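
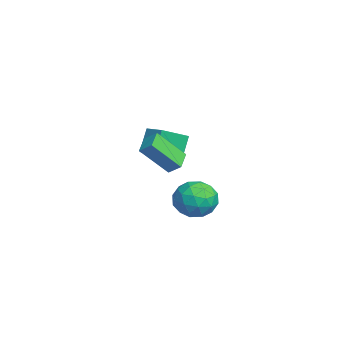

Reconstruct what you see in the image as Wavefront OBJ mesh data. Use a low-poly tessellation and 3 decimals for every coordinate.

v -2.217 -1.522 0.379
v -2.843 -1.104 1.746
v -2.968 -0.086 -0.404
v -3.594 0.332 0.962
v -1.206 -0.852 0.638
v -1.832 -0.434 2.004
v -1.957 0.584 -0.146
v -2.583 1.002 1.221
v -0.891 1.425 -1.571
v 0.098 2.148 -1.685
v 0.122 -0.088 -2.375
v 1.111 0.635 -2.489
v 0.729 0.286 -1.373
v 0.104 1.221 -0.876
v 0.116 0.839 -3.184
v -0.509 1.774 -2.687
v 0.721 1.785 -2.682
v 1.1 1.444 -1.563
v -0.88 0.616 -2.497
v -0.501 0.275 -1.378
v -0.485 1.919 -1.557
v 0.705 0.141 -2.503
v 0.481 -0.064 -1.847
v 1.062 0.36 -1.914
v -0.482 1.375 -1.082
v 0.099 1.799 -1.149
v 0.47 0.705 -0.965
v 0.121 0.261 -2.911
v 0.702 0.685 -2.978
v -0.842 1.7 -2.146
v -0.261 2.124 -2.213
v -0.25 1.355 -3.095
v 0.462 2.131 -2.21
v 1.057 1.242 -2.683
v 0.473 1.362 -3.092
v 0.105 1.911 -2.8
v 0.685 1.93 -1.552
v 1.28 1.041 -2.025
v 1.056 0.836 -1.369
v 0.688 1.386 -1.077
v 1.051 1.717 -2.139
v -1.06 1.019 -2.035
v -0.465 0.13 -2.508
v -0.468 0.674 -2.983
v -0.836 1.224 -2.691
v -0.837 0.818 -1.377
v -0.242 -0.071 -1.85
v 0.115 0.149 -1.26
v -0.253 0.698 -0.968
v -0.831 0.343 -1.921
v 3.203 -1.745 3.54
v 3.56 -1.191 4.029
v 3.125 -0.367 2.038
v 3.482 0.187 2.527
v 4.238 -2.087 3.173
v 4.595 -1.533 3.662
v 4.16 -0.709 1.671
v 4.517 -0.155 2.16
f 2 4 1
f 5 2 1
f 1 4 3
f 3 5 1
f 2 8 4
f 6 2 5
f 6 8 2
f 4 8 3
f 7 5 3
f 3 8 7
f 7 6 5
f 8 6 7
f 9 46 25
f 46 20 49
f 25 49 14
f 46 49 25
f 9 25 21
f 25 14 26
f 21 26 10
f 25 26 21
f 9 21 30
f 21 10 31
f 30 31 16
f 21 31 30
f 9 30 42
f 30 16 45
f 42 45 19
f 30 45 42
f 9 42 46
f 42 19 50
f 46 50 20
f 42 50 46
f 10 26 37
f 26 14 40
f 37 40 18
f 26 40 37
f 14 49 27
f 49 20 48
f 27 48 13
f 49 48 27
f 20 50 47
f 50 19 43
f 47 43 11
f 50 43 47
f 19 45 44
f 45 16 32
f 44 32 15
f 45 32 44
f 16 31 36
f 31 10 33
f 36 33 17
f 31 33 36
f 12 38 24
f 38 18 39
f 24 39 13
f 38 39 24
f 12 24 22
f 24 13 23
f 22 23 11
f 24 23 22
f 12 22 29
f 22 11 28
f 29 28 15
f 22 28 29
f 12 29 34
f 29 15 35
f 34 35 17
f 29 35 34
f 12 34 38
f 34 17 41
f 38 41 18
f 34 41 38
f 13 39 27
f 39 18 40
f 27 40 14
f 39 40 27
f 11 23 47
f 23 13 48
f 47 48 20
f 23 48 47
f 15 28 44
f 28 11 43
f 44 43 19
f 28 43 44
f 17 35 36
f 35 15 32
f 36 32 16
f 35 32 36
f 18 41 37
f 41 17 33
f 37 33 10
f 41 33 37
f 52 54 51
f 55 52 51
f 51 54 53
f 53 55 51
f 52 58 54
f 56 52 55
f 56 58 52
f 54 58 53
f 57 55 53
f 53 58 57
f 57 56 55
f 58 56 57



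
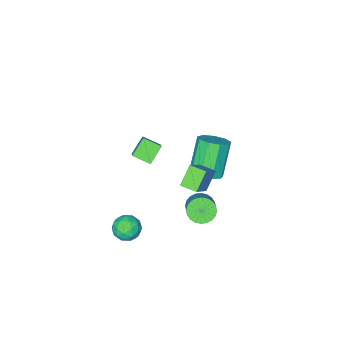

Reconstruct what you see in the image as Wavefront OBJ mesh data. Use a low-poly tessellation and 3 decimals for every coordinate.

v 2.38 1.463 -3.72
v 3.091 1.295 -4.069
v 2.029 0.205 -3.831
v 2.74 0.037 -4.18
v 2.71 0.237 -3.396
v 2.928 1.014 -3.327
v 2.192 0.486 -4.573
v 2.41 1.263 -4.504
v 2.975 0.691 -4.596
v 3.295 0.537 -3.868
v 1.825 0.963 -4.032
v 2.145 0.809 -3.304
v 2.767 1.489 -3.885
v 2.353 0.011 -4.015
v 2.336 0.128 -3.554
v 2.754 0.03 -3.759
v 2.67 1.324 -3.449
v 3.088 1.225 -3.654
v 2.865 0.604 -3.258
v 2.032 0.275 -4.246
v 2.45 0.176 -4.451
v 2.366 1.47 -4.141
v 2.784 1.372 -4.346
v 2.255 0.896 -4.642
v 3.116 1.035 -4.399
v 2.91 0.296 -4.465
v 2.588 0.56 -4.696
v 2.716 1.017 -4.655
v 3.305 0.945 -3.972
v 3.098 0.206 -4.037
v 3.081 0.323 -3.576
v 3.208 0.78 -3.536
v 3.236 0.59 -4.281
v 2.022 1.294 -3.863
v 1.815 0.555 -3.928
v 1.912 0.72 -4.364
v 2.039 1.177 -4.324
v 2.21 1.204 -3.435
v 2.004 0.465 -3.501
v 2.404 0.483 -3.245
v 2.532 0.94 -3.204
v 1.884 0.91 -3.619
v -1.571 1.436 -4.208
v -0.967 0.961 -4.163
v -0.124 2.149 -2.928
v -0.729 2.624 -2.972
v -0.885 1.139 -4.391
v -0.042 2.327 -3.155
v -0.907 1.363 -4.59
v -0.064 2.551 -3.355
v -1.03 1.597 -4.732
v -0.188 2.785 -3.496
v -1.236 1.807 -4.793
v -0.394 2.995 -3.558
v -1.493 1.961 -4.766
v -0.651 3.149 -3.53
v -1.762 2.034 -4.653
v -0.919 3.223 -3.418
v -2.002 2.017 -4.473
v -1.159 3.205 -3.238
v -2.176 1.911 -4.252
v -1.333 3.099 -3.017
v -2.258 1.733 -4.025
v -1.415 2.921 -2.789
v -2.236 1.509 -3.825
v -1.393 2.697 -2.59
v -2.112 1.275 -3.684
v -1.27 2.463 -2.448
v -1.906 1.065 -3.622
v -1.064 2.253 -2.387
v -1.649 0.911 -3.65
v -0.807 2.099 -2.414
v -1.381 0.837 -3.762
v -0.538 2.026 -2.527
v -1.141 0.855 -3.942
v -0.298 2.043 -2.707
v -0.201 3.099 1.723
v 0.869 3.708 2.909
v -0.574 3.893 1.652
v 0.496 4.502 2.838
v 0.604 3.398 0.842
v 1.674 4.007 2.028
v 0.231 4.192 0.771
v 1.301 4.801 1.957
v -2.878 0.229 -3.287
v -2.332 -0.484 -3.233
v -3.315 -1.102 -1.4
v -3.862 -0.389 -1.453
v -2.082 -0.005 -2.938
v -3.066 -0.623 -1.105
v -2.205 0.583 -2.806
v -3.189 -0.034 -0.973
v -2.643 1.006 -2.898
v -3.626 0.388 -1.065
v -3.191 1.065 -3.173
v -4.174 0.448 -1.34
v -3.592 0.733 -3.5
v -4.576 0.115 -1.667
v -3.66 0.165 -3.728
v -4.644 -0.453 -1.895
v -3.362 -0.373 -3.749
v -4.345 -0.991 -1.916
v -2.837 -0.63 -3.554
v -3.821 -1.247 -1.721
v -0.76 -3.41 -3.268
v -1.655 -3.652 -2.49
v -1.332 -2.602 -3.675
v -2.227 -2.845 -2.897
v -0.253 -2.635 -2.443
v -1.148 -2.878 -1.665
v -0.825 -1.828 -2.85
v -1.72 -2.07 -2.072
f 1 38 17
f 38 12 41
f 17 41 6
f 38 41 17
f 1 17 13
f 17 6 18
f 13 18 2
f 17 18 13
f 1 13 22
f 13 2 23
f 22 23 8
f 13 23 22
f 1 22 34
f 22 8 37
f 34 37 11
f 22 37 34
f 1 34 38
f 34 11 42
f 38 42 12
f 34 42 38
f 2 18 29
f 18 6 32
f 29 32 10
f 18 32 29
f 6 41 19
f 41 12 40
f 19 40 5
f 41 40 19
f 12 42 39
f 42 11 35
f 39 35 3
f 42 35 39
f 11 37 36
f 37 8 24
f 36 24 7
f 37 24 36
f 8 23 28
f 23 2 25
f 28 25 9
f 23 25 28
f 4 30 16
f 30 10 31
f 16 31 5
f 30 31 16
f 4 16 14
f 16 5 15
f 14 15 3
f 16 15 14
f 4 14 21
f 14 3 20
f 21 20 7
f 14 20 21
f 4 21 26
f 21 7 27
f 26 27 9
f 21 27 26
f 4 26 30
f 26 9 33
f 30 33 10
f 26 33 30
f 5 31 19
f 31 10 32
f 19 32 6
f 31 32 19
f 3 15 39
f 15 5 40
f 39 40 12
f 15 40 39
f 7 20 36
f 20 3 35
f 36 35 11
f 20 35 36
f 9 27 28
f 27 7 24
f 28 24 8
f 27 24 28
f 10 33 29
f 33 9 25
f 29 25 2
f 33 25 29
f 44 43 47
f 44 47 45
f 45 47 48
f 45 48 46
f 47 43 49
f 47 49 48
f 48 49 50
f 48 50 46
f 49 43 51
f 49 51 50
f 50 51 52
f 50 52 46
f 51 43 53
f 51 53 52
f 52 53 54
f 52 54 46
f 53 43 55
f 53 55 54
f 54 55 56
f 54 56 46
f 55 43 57
f 55 57 56
f 56 57 58
f 56 58 46
f 57 43 59
f 57 59 58
f 58 59 60
f 58 60 46
f 59 43 61
f 59 61 60
f 60 61 62
f 60 62 46
f 61 43 63
f 61 63 62
f 62 63 64
f 62 64 46
f 63 43 65
f 63 65 64
f 64 65 66
f 64 66 46
f 65 43 67
f 65 67 66
f 66 67 68
f 66 68 46
f 67 43 69
f 67 69 68
f 68 69 70
f 68 70 46
f 69 43 71
f 69 71 70
f 70 71 72
f 70 72 46
f 71 43 73
f 71 73 72
f 72 73 74
f 72 74 46
f 73 43 75
f 73 75 74
f 74 75 76
f 74 76 46
f 75 43 44
f 75 44 76
f 76 44 45
f 76 45 46
f 78 80 77
f 81 78 77
f 77 80 79
f 79 81 77
f 78 84 80
f 82 78 81
f 82 84 78
f 80 84 79
f 83 81 79
f 79 84 83
f 83 82 81
f 84 82 83
f 86 85 89
f 86 89 87
f 87 89 90
f 87 90 88
f 89 85 91
f 89 91 90
f 90 91 92
f 90 92 88
f 91 85 93
f 91 93 92
f 92 93 94
f 92 94 88
f 93 85 95
f 93 95 94
f 94 95 96
f 94 96 88
f 95 85 97
f 95 97 96
f 96 97 98
f 96 98 88
f 97 85 99
f 97 99 98
f 98 99 100
f 98 100 88
f 99 85 101
f 99 101 100
f 100 101 102
f 100 102 88
f 101 85 103
f 101 103 102
f 102 103 104
f 102 104 88
f 103 85 86
f 103 86 104
f 104 86 87
f 104 87 88
f 106 108 105
f 109 106 105
f 105 108 107
f 107 109 105
f 106 112 108
f 110 106 109
f 110 112 106
f 108 112 107
f 111 109 107
f 107 112 111
f 111 110 109
f 112 110 111



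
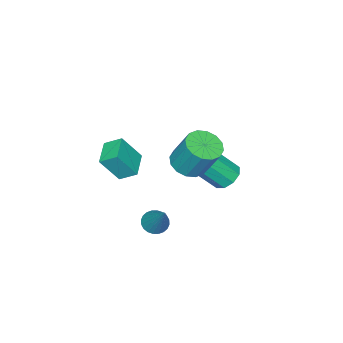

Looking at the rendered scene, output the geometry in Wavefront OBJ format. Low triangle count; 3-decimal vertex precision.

v 0.576 0.409 -1.07
v 1.068 -0.243 -0.717
v 1.076 0.618 0.863
v 0.584 1.271 0.51
v 1.373 0.059 -0.884
v 1.381 0.921 0.697
v 1.464 0.455 -1.1
v 1.472 1.317 0.48
v 1.318 0.839 -1.308
v 1.326 1.701 0.272
v 0.973 1.108 -1.453
v 0.981 1.969 0.127
v 0.521 1.189 -1.495
v 0.529 2.051 0.085
v 0.084 1.062 -1.423
v 0.092 1.923 0.157
v -0.221 0.759 -1.257
v -0.213 1.621 0.324
v -0.312 0.363 -1.04
v -0.304 1.225 0.54
v -0.166 -0.021 -0.832
v -0.158 0.841 0.748
v 0.179 -0.289 -0.687
v 0.187 0.572 0.893
v 0.631 -0.371 -0.645
v 0.639 0.491 0.935
v 3.737 -1.633 1.158
v 3.431 -0.907 1.634
v 3.118 -1.081 -0.08
v 2.813 -0.355 0.396
v 4.787 -1.025 0.904
v 4.482 -0.299 1.38
v 4.169 -0.473 -0.334
v 3.863 0.253 0.142
v 3.184 0.645 -3.254
v 3.742 0.682 -3.521
v 3.916 1.755 -1.566
v 3.635 0.882 -3.606
v 3.46 1.046 -3.638
v 3.243 1.148 -3.611
v 3.016 1.174 -3.53
v 2.815 1.12 -3.407
v 2.671 0.993 -3.261
v 2.604 0.813 -3.113
v 2.625 0.607 -2.988
v 2.732 0.407 -2.902
v 2.907 0.244 -2.871
v 3.125 0.141 -2.898
v 3.351 0.115 -2.979
v 3.552 0.17 -3.102
v 3.697 0.297 -3.248
v 3.764 0.477 -3.396
v -1.729 0.793 -3.303
v -1.113 0.688 -3.752
v -0.154 -0.279 -2.206
v -0.771 -0.173 -1.757
v -1.07 1.144 -3.492
v -0.112 0.177 -1.946
v -1.337 1.436 -3.144
v -0.378 0.47 -1.598
v -1.786 1.428 -2.871
v -0.828 0.461 -1.325
v -2.21 1.123 -2.799
v -1.251 0.156 -1.253
v -2.408 0.663 -2.964
v -1.449 -0.304 -1.418
v -2.289 0.265 -3.287
v -1.33 -0.702 -1.741
v -1.908 0.114 -3.617
v -0.949 -0.853 -2.072
v -1.443 0.281 -3.801
v -0.485 -0.686 -2.255
f 2 1 5
f 2 5 3
f 3 5 6
f 3 6 4
f 5 1 7
f 5 7 6
f 6 7 8
f 6 8 4
f 7 1 9
f 7 9 8
f 8 9 10
f 8 10 4
f 9 1 11
f 9 11 10
f 10 11 12
f 10 12 4
f 11 1 13
f 11 13 12
f 12 13 14
f 12 14 4
f 13 1 15
f 13 15 14
f 14 15 16
f 14 16 4
f 15 1 17
f 15 17 16
f 16 17 18
f 16 18 4
f 17 1 19
f 17 19 18
f 18 19 20
f 18 20 4
f 19 1 21
f 19 21 20
f 20 21 22
f 20 22 4
f 21 1 23
f 21 23 22
f 22 23 24
f 22 24 4
f 23 1 25
f 23 25 24
f 24 25 26
f 24 26 4
f 25 1 2
f 25 2 26
f 26 2 3
f 26 3 4
f 28 30 27
f 31 28 27
f 27 30 29
f 29 31 27
f 28 34 30
f 32 28 31
f 32 34 28
f 30 34 29
f 33 31 29
f 29 34 33
f 33 32 31
f 34 32 33
f 36 35 38
f 36 38 37
f 38 35 39
f 38 39 37
f 39 35 40
f 39 40 37
f 40 35 41
f 40 41 37
f 41 35 42
f 41 42 37
f 42 35 43
f 42 43 37
f 43 35 44
f 43 44 37
f 44 35 45
f 44 45 37
f 45 35 46
f 45 46 37
f 46 35 47
f 46 47 37
f 47 35 48
f 47 48 37
f 48 35 49
f 48 49 37
f 49 35 50
f 49 50 37
f 50 35 51
f 50 51 37
f 51 35 52
f 51 52 37
f 52 35 36
f 52 36 37
f 54 53 57
f 54 57 55
f 55 57 58
f 55 58 56
f 57 53 59
f 57 59 58
f 58 59 60
f 58 60 56
f 59 53 61
f 59 61 60
f 60 61 62
f 60 62 56
f 61 53 63
f 61 63 62
f 62 63 64
f 62 64 56
f 63 53 65
f 63 65 64
f 64 65 66
f 64 66 56
f 65 53 67
f 65 67 66
f 66 67 68
f 66 68 56
f 67 53 69
f 67 69 68
f 68 69 70
f 68 70 56
f 69 53 71
f 69 71 70
f 70 71 72
f 70 72 56
f 71 53 54
f 71 54 72
f 72 54 55
f 72 55 56



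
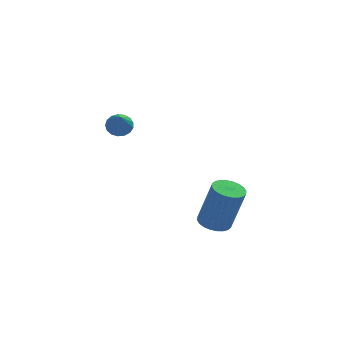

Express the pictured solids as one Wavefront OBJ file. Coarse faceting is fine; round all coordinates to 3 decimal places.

v -3.333 4.093 2.604
v -2.958 3.873 2.339
v -3.307 2.727 3.776
v -2.84 4.013 2.5
v -2.836 4.172 2.685
v -2.945 4.313 2.852
v -3.144 4.403 2.962
v -3.385 4.423 2.99
v -3.615 4.367 2.93
v -3.78 4.248 2.795
v -3.843 4.094 2.616
v -3.789 3.939 2.435
v -3.631 3.82 2.293
v -3.404 3.764 2.222
v -3.161 3.783 2.238
v 0.05 3.232 -2.062
v 0.604 3.543 -2.198
v 1.125 3.419 -0.353
v 0.57 3.108 -0.218
v 0.451 3.737 -2.141
v 0.971 3.613 -0.297
v 0.237 3.854 -2.073
v 0.757 3.73 -0.229
v -0.006 3.877 -2.003
v 0.515 3.753 -0.159
v -0.24 3.801 -1.942
v 0.28 3.677 -0.098
v -0.43 3.639 -1.899
v 0.09 3.515 -0.055
v -0.547 3.415 -1.881
v -0.027 3.291 -0.037
v -0.573 3.163 -1.891
v -0.053 3.039 -0.047
v -0.505 2.921 -1.927
v 0.016 2.797 -0.082
v -0.351 2.727 -1.983
v 0.169 2.603 -0.139
v -0.137 2.61 -2.051
v 0.383 2.486 -0.207
v 0.105 2.587 -2.121
v 0.626 2.463 -0.277
v 0.34 2.663 -2.182
v 0.86 2.539 -0.338
v 0.53 2.825 -2.225
v 1.05 2.701 -0.381
v 0.647 3.049 -2.243
v 1.167 2.925 -0.399
v 0.673 3.301 -2.233
v 1.193 3.177 -0.389
f 2 1 4
f 2 4 3
f 4 1 5
f 4 5 3
f 5 1 6
f 5 6 3
f 6 1 7
f 6 7 3
f 7 1 8
f 7 8 3
f 8 1 9
f 8 9 3
f 9 1 10
f 9 10 3
f 10 1 11
f 10 11 3
f 11 1 12
f 11 12 3
f 12 1 13
f 12 13 3
f 13 1 14
f 13 14 3
f 14 1 15
f 14 15 3
f 15 1 2
f 15 2 3
f 17 16 20
f 17 20 18
f 18 20 21
f 18 21 19
f 20 16 22
f 20 22 21
f 21 22 23
f 21 23 19
f 22 16 24
f 22 24 23
f 23 24 25
f 23 25 19
f 24 16 26
f 24 26 25
f 25 26 27
f 25 27 19
f 26 16 28
f 26 28 27
f 27 28 29
f 27 29 19
f 28 16 30
f 28 30 29
f 29 30 31
f 29 31 19
f 30 16 32
f 30 32 31
f 31 32 33
f 31 33 19
f 32 16 34
f 32 34 33
f 33 34 35
f 33 35 19
f 34 16 36
f 34 36 35
f 35 36 37
f 35 37 19
f 36 16 38
f 36 38 37
f 37 38 39
f 37 39 19
f 38 16 40
f 38 40 39
f 39 40 41
f 39 41 19
f 40 16 42
f 40 42 41
f 41 42 43
f 41 43 19
f 42 16 44
f 42 44 43
f 43 44 45
f 43 45 19
f 44 16 46
f 44 46 45
f 45 46 47
f 45 47 19
f 46 16 48
f 46 48 47
f 47 48 49
f 47 49 19
f 48 16 17
f 48 17 49
f 49 17 18
f 49 18 19



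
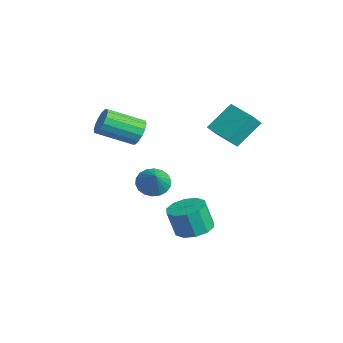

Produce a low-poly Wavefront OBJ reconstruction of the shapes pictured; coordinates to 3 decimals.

v -0.099 -0.265 -1.921
v 0.446 0.191 -2.349
v 0.879 -0.495 -0.919
v 0.283 0.441 -2.132
v 0.043 0.551 -1.873
v -0.224 0.5 -1.624
v -0.467 0.297 -1.433
v -0.637 -0.017 -1.34
v -0.701 -0.381 -1.361
v -0.645 -0.721 -1.493
v -0.481 -0.971 -1.71
v -0.242 -1.081 -1.969
v 0.025 -1.03 -2.219
v 0.268 -0.827 -2.409
v 0.438 -0.513 -2.503
v 0.502 -0.149 -2.482
v 2.07 0.952 -4.016
v 2.597 1.697 -3.754
v 2.418 1.333 -2.361
v 1.89 0.588 -2.624
v 2.037 1.871 -3.78
v 1.858 1.508 -2.388
v 1.489 1.695 -3.897
v 1.31 1.331 -2.505
v 1.163 1.234 -4.059
v 0.984 0.87 -2.667
v 1.184 0.666 -4.205
v 1.004 0.302 -2.813
v 1.542 0.207 -4.279
v 1.363 -0.157 -2.886
v 2.102 0.032 -4.252
v 1.923 -0.331 -2.86
v 2.65 0.209 -4.135
v 2.471 -0.155 -2.743
v 2.976 0.67 -3.973
v 2.797 0.306 -2.581
v 2.956 1.238 -3.827
v 2.776 0.874 -2.435
v -0.007 -0.946 1.515
v 0.549 -0.862 1.996
v 0.084 -2.53 2.826
v -0.473 -2.614 2.345
v 0.247 -0.695 2.163
v -0.218 -2.363 2.993
v -0.122 -0.595 2.156
v -0.587 -2.263 2.986
v -0.461 -0.589 1.978
v -0.926 -2.257 2.808
v -0.679 -0.679 1.675
v -1.144 -2.347 2.506
v -0.716 -0.841 1.33
v -1.181 -2.508 2.16
v -0.564 -1.03 1.034
v -1.029 -2.698 1.864
v -0.262 -1.197 0.867
v -0.727 -2.865 1.697
v 0.107 -1.297 0.874
v -0.358 -2.965 1.704
v 0.446 -1.303 1.052
v -0.019 -2.971 1.882
v 0.664 -1.213 1.354
v 0.199 -2.881 2.185
v 0.701 -1.052 1.7
v 0.236 -2.719 2.53
v 1.355 2.231 1.549
v 1.556 1.712 2.164
v 1.099 3.481 2.688
v 1.301 2.961 3.303
v 2.859 2.659 1.417
v 3.061 2.139 2.032
v 2.604 3.908 2.556
v 2.805 3.389 3.171
f 2 1 4
f 2 4 3
f 4 1 5
f 4 5 3
f 5 1 6
f 5 6 3
f 6 1 7
f 6 7 3
f 7 1 8
f 7 8 3
f 8 1 9
f 8 9 3
f 9 1 10
f 9 10 3
f 10 1 11
f 10 11 3
f 11 1 12
f 11 12 3
f 12 1 13
f 12 13 3
f 13 1 14
f 13 14 3
f 14 1 15
f 14 15 3
f 15 1 16
f 15 16 3
f 16 1 2
f 16 2 3
f 18 17 21
f 18 21 19
f 19 21 22
f 19 22 20
f 21 17 23
f 21 23 22
f 22 23 24
f 22 24 20
f 23 17 25
f 23 25 24
f 24 25 26
f 24 26 20
f 25 17 27
f 25 27 26
f 26 27 28
f 26 28 20
f 27 17 29
f 27 29 28
f 28 29 30
f 28 30 20
f 29 17 31
f 29 31 30
f 30 31 32
f 30 32 20
f 31 17 33
f 31 33 32
f 32 33 34
f 32 34 20
f 33 17 35
f 33 35 34
f 34 35 36
f 34 36 20
f 35 17 37
f 35 37 36
f 36 37 38
f 36 38 20
f 37 17 18
f 37 18 38
f 38 18 19
f 38 19 20
f 40 39 43
f 40 43 41
f 41 43 44
f 41 44 42
f 43 39 45
f 43 45 44
f 44 45 46
f 44 46 42
f 45 39 47
f 45 47 46
f 46 47 48
f 46 48 42
f 47 39 49
f 47 49 48
f 48 49 50
f 48 50 42
f 49 39 51
f 49 51 50
f 50 51 52
f 50 52 42
f 51 39 53
f 51 53 52
f 52 53 54
f 52 54 42
f 53 39 55
f 53 55 54
f 54 55 56
f 54 56 42
f 55 39 57
f 55 57 56
f 56 57 58
f 56 58 42
f 57 39 59
f 57 59 58
f 58 59 60
f 58 60 42
f 59 39 61
f 59 61 60
f 60 61 62
f 60 62 42
f 61 39 63
f 61 63 62
f 62 63 64
f 62 64 42
f 63 39 40
f 63 40 64
f 64 40 41
f 64 41 42
f 66 68 65
f 69 66 65
f 65 68 67
f 67 69 65
f 66 72 68
f 70 66 69
f 70 72 66
f 68 72 67
f 71 69 67
f 67 72 71
f 71 70 69
f 72 70 71



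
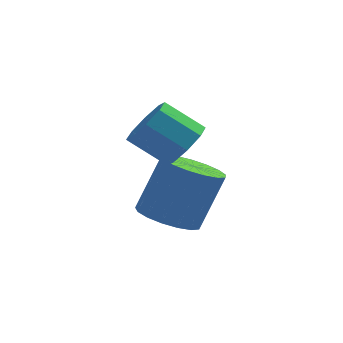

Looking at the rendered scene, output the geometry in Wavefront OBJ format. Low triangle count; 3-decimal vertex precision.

v 2.422 2.775 0.605
v 2.991 3.039 1.291
v 1.747 3.25 2.242
v 1.178 2.985 1.555
v 2.777 3.586 0.889
v 1.533 3.797 1.84
v 2.355 3.657 0.32
v 1.11 3.868 1.271
v 1.972 3.212 -0.082
v 0.728 3.423 0.869
v 1.853 2.51 -0.082
v 0.609 2.721 0.869
v 2.067 1.963 0.32
v 0.823 2.174 1.271
v 2.49 1.892 0.889
v 1.245 2.103 1.84
v 2.872 2.337 1.291
v 1.628 2.548 2.242
v 1.876 2.481 -2.384
v 2.629 3.08 -2.853
v 3.397 3.657 -0.885
v 2.644 3.059 -0.416
v 2.235 3.402 -2.794
v 3.003 3.979 -0.826
v 1.759 3.513 -2.641
v 2.527 4.091 -0.673
v 1.31 3.388 -2.429
v 2.078 3.965 -0.461
v 0.991 3.055 -2.207
v 1.758 3.633 -0.239
v 0.874 2.591 -2.025
v 1.642 3.168 -0.057
v 0.987 2.101 -1.926
v 1.755 2.679 0.042
v 1.304 1.699 -1.931
v 2.072 2.276 0.037
v 1.752 1.476 -2.04
v 2.519 2.053 -0.072
v 2.228 1.483 -2.228
v 2.996 2.06 -0.26
v 2.624 1.719 -2.452
v 3.392 2.296 -0.484
v 2.848 2.129 -2.66
v 3.616 2.707 -0.692
v 2.85 2.621 -2.805
v 3.618 3.198 -0.837
f 2 1 5
f 2 5 3
f 3 5 6
f 3 6 4
f 5 1 7
f 5 7 6
f 6 7 8
f 6 8 4
f 7 1 9
f 7 9 8
f 8 9 10
f 8 10 4
f 9 1 11
f 9 11 10
f 10 11 12
f 10 12 4
f 11 1 13
f 11 13 12
f 12 13 14
f 12 14 4
f 13 1 15
f 13 15 14
f 14 15 16
f 14 16 4
f 15 1 17
f 15 17 16
f 16 17 18
f 16 18 4
f 17 1 2
f 17 2 18
f 18 2 3
f 18 3 4
f 20 19 23
f 20 23 21
f 21 23 24
f 21 24 22
f 23 19 25
f 23 25 24
f 24 25 26
f 24 26 22
f 25 19 27
f 25 27 26
f 26 27 28
f 26 28 22
f 27 19 29
f 27 29 28
f 28 29 30
f 28 30 22
f 29 19 31
f 29 31 30
f 30 31 32
f 30 32 22
f 31 19 33
f 31 33 32
f 32 33 34
f 32 34 22
f 33 19 35
f 33 35 34
f 34 35 36
f 34 36 22
f 35 19 37
f 35 37 36
f 36 37 38
f 36 38 22
f 37 19 39
f 37 39 38
f 38 39 40
f 38 40 22
f 39 19 41
f 39 41 40
f 40 41 42
f 40 42 22
f 41 19 43
f 41 43 42
f 42 43 44
f 42 44 22
f 43 19 45
f 43 45 44
f 44 45 46
f 44 46 22
f 45 19 20
f 45 20 46
f 46 20 21
f 46 21 22



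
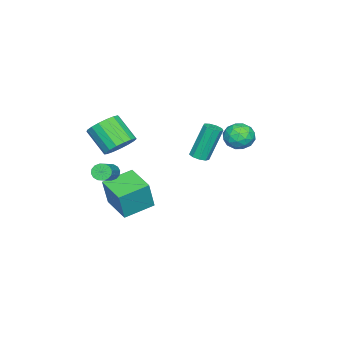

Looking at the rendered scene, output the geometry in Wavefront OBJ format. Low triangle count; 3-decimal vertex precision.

v -2.337 0.104 -0.907
v -2.085 -0.323 -0.718
v -2.651 0.19 1.195
v -2.903 0.616 1.007
v -1.859 -0.039 -0.727
v -2.425 0.473 1.186
v -1.857 0.311 -0.82
v -2.423 0.824 1.093
v -2.08 0.565 -0.954
v -2.645 1.077 0.959
v -2.423 0.602 -1.065
v -2.988 1.115 0.848
v -2.726 0.407 -1.103
v -3.291 0.919 0.811
v -2.847 0.069 -1.048
v -3.412 0.582 0.865
v -2.73 -0.252 -0.927
v -3.295 0.261 0.986
v -2.429 -0.407 -0.797
v -2.994 0.106 1.116
v 0.683 -2.747 0.698
v 1.477 -3.184 0.541
v 1.072 -4.33 1.686
v 0.277 -3.893 1.842
v 1.575 -2.898 0.862
v 1.17 -4.045 2.006
v 1.469 -2.578 1.145
v 1.063 -3.725 2.289
v 1.182 -2.297 1.326
v 0.777 -3.444 2.47
v 0.782 -2.118 1.363
v 0.376 -3.265 2.507
v 0.358 -2.084 1.247
v -0.047 -3.231 2.391
v 0.009 -2.201 1.006
v -0.397 -3.348 2.15
v -0.186 -2.443 0.694
v -0.591 -3.59 1.838
v -0.182 -2.755 0.383
v -0.587 -3.902 1.527
v 0.021 -3.065 0.144
v -0.385 -4.212 1.288
v 0.375 -3.302 0.032
v -0.031 -4.449 1.176
v 0.799 -3.411 0.073
v 0.394 -4.558 1.217
v 1.197 -3.369 0.256
v 0.791 -4.516 1.401
v -0.133 -3.744 -1.775
v 0.078 -3.555 -2.211
v 1.783 -3.168 -1.221
v 1.573 -3.356 -0.785
v -0.039 -3.343 -2.093
v 1.667 -2.956 -1.103
v -0.181 -3.239 -1.89
v 1.525 -2.852 -0.9
v -0.31 -3.269 -1.655
v 1.396 -2.882 -0.665
v -0.391 -3.427 -1.453
v 1.314 -3.04 -0.463
v -0.404 -3.67 -1.337
v 1.302 -3.283 -0.347
v -0.343 -3.932 -1.339
v 1.362 -3.545 -0.349
v -0.227 -4.144 -1.457
v 1.479 -3.757 -0.467
v -0.085 -4.248 -1.66
v 1.621 -3.861 -0.67
v 0.044 -4.218 -1.895
v 1.75 -3.831 -0.905
v 0.126 -4.06 -2.097
v 1.831 -3.673 -1.107
v 0.138 -3.817 -2.213
v 1.844 -3.43 -1.223
v -0.287 3.239 1.363
v 0.087 2.675 1.862
v -1.447 3.085 2.058
v -1.073 2.521 2.557
v -0.851 3.331 2.598
v -0.134 3.426 2.169
v -1.226 2.334 1.751
v -0.509 2.429 1.322
v -0.493 2.115 2.102
v -0.262 2.731 2.625
v -1.098 3.029 1.295
v -0.867 3.645 1.818
v 0.002 2.97 1.552
v -1.362 2.79 2.368
v -1.231 3.266 2.393
v -1.012 2.934 2.686
v -0.128 3.412 1.732
v 0.092 3.08 2.025
v -0.459 3.466 2.458
v -1.452 2.68 1.895
v -1.232 2.348 2.188
v -0.348 2.826 1.234
v -0.129 2.494 1.527
v -0.901 2.294 1.462
v -0.12 2.31 1.986
v -0.801 2.219 2.394
v -0.891 2.109 1.921
v -0.47 2.165 1.668
v 0.017 2.672 2.294
v -0.665 2.581 2.702
v -0.535 3.058 2.726
v -0.113 3.114 2.474
v -0.324 2.343 2.435
v -0.695 3.179 1.218
v -1.377 3.088 1.626
v -1.247 2.646 1.446
v -0.825 2.702 1.194
v -0.559 3.541 1.526
v -1.24 3.45 1.934
v -0.89 3.595 2.252
v -0.469 3.651 1.999
v -1.036 3.417 1.485
v -0.858 -4.238 -4.431
v -0.357 -4.297 -2.724
v -2.179 -3.206 -4.007
v -1.678 -3.265 -2.3
v 0.158 -2.835 -4.68
v 0.659 -2.894 -2.973
v -1.163 -1.803 -4.256
v -0.662 -1.862 -2.549
f 2 1 5
f 2 5 3
f 3 5 6
f 3 6 4
f 5 1 7
f 5 7 6
f 6 7 8
f 6 8 4
f 7 1 9
f 7 9 8
f 8 9 10
f 8 10 4
f 9 1 11
f 9 11 10
f 10 11 12
f 10 12 4
f 11 1 13
f 11 13 12
f 12 13 14
f 12 14 4
f 13 1 15
f 13 15 14
f 14 15 16
f 14 16 4
f 15 1 17
f 15 17 16
f 16 17 18
f 16 18 4
f 17 1 19
f 17 19 18
f 18 19 20
f 18 20 4
f 19 1 2
f 19 2 20
f 20 2 3
f 20 3 4
f 22 21 25
f 22 25 23
f 23 25 26
f 23 26 24
f 25 21 27
f 25 27 26
f 26 27 28
f 26 28 24
f 27 21 29
f 27 29 28
f 28 29 30
f 28 30 24
f 29 21 31
f 29 31 30
f 30 31 32
f 30 32 24
f 31 21 33
f 31 33 32
f 32 33 34
f 32 34 24
f 33 21 35
f 33 35 34
f 34 35 36
f 34 36 24
f 35 21 37
f 35 37 36
f 36 37 38
f 36 38 24
f 37 21 39
f 37 39 38
f 38 39 40
f 38 40 24
f 39 21 41
f 39 41 40
f 40 41 42
f 40 42 24
f 41 21 43
f 41 43 42
f 42 43 44
f 42 44 24
f 43 21 45
f 43 45 44
f 44 45 46
f 44 46 24
f 45 21 47
f 45 47 46
f 46 47 48
f 46 48 24
f 47 21 22
f 47 22 48
f 48 22 23
f 48 23 24
f 50 49 53
f 50 53 51
f 51 53 54
f 51 54 52
f 53 49 55
f 53 55 54
f 54 55 56
f 54 56 52
f 55 49 57
f 55 57 56
f 56 57 58
f 56 58 52
f 57 49 59
f 57 59 58
f 58 59 60
f 58 60 52
f 59 49 61
f 59 61 60
f 60 61 62
f 60 62 52
f 61 49 63
f 61 63 62
f 62 63 64
f 62 64 52
f 63 49 65
f 63 65 64
f 64 65 66
f 64 66 52
f 65 49 67
f 65 67 66
f 66 67 68
f 66 68 52
f 67 49 69
f 67 69 68
f 68 69 70
f 68 70 52
f 69 49 71
f 69 71 70
f 70 71 72
f 70 72 52
f 71 49 73
f 71 73 72
f 72 73 74
f 72 74 52
f 73 49 50
f 73 50 74
f 74 50 51
f 74 51 52
f 75 112 91
f 112 86 115
f 91 115 80
f 112 115 91
f 75 91 87
f 91 80 92
f 87 92 76
f 91 92 87
f 75 87 96
f 87 76 97
f 96 97 82
f 87 97 96
f 75 96 108
f 96 82 111
f 108 111 85
f 96 111 108
f 75 108 112
f 108 85 116
f 112 116 86
f 108 116 112
f 76 92 103
f 92 80 106
f 103 106 84
f 92 106 103
f 80 115 93
f 115 86 114
f 93 114 79
f 115 114 93
f 86 116 113
f 116 85 109
f 113 109 77
f 116 109 113
f 85 111 110
f 111 82 98
f 110 98 81
f 111 98 110
f 82 97 102
f 97 76 99
f 102 99 83
f 97 99 102
f 78 104 90
f 104 84 105
f 90 105 79
f 104 105 90
f 78 90 88
f 90 79 89
f 88 89 77
f 90 89 88
f 78 88 95
f 88 77 94
f 95 94 81
f 88 94 95
f 78 95 100
f 95 81 101
f 100 101 83
f 95 101 100
f 78 100 104
f 100 83 107
f 104 107 84
f 100 107 104
f 79 105 93
f 105 84 106
f 93 106 80
f 105 106 93
f 77 89 113
f 89 79 114
f 113 114 86
f 89 114 113
f 81 94 110
f 94 77 109
f 110 109 85
f 94 109 110
f 83 101 102
f 101 81 98
f 102 98 82
f 101 98 102
f 84 107 103
f 107 83 99
f 103 99 76
f 107 99 103
f 118 120 117
f 121 118 117
f 117 120 119
f 119 121 117
f 118 124 120
f 122 118 121
f 122 124 118
f 120 124 119
f 123 121 119
f 119 124 123
f 123 122 121
f 124 122 123



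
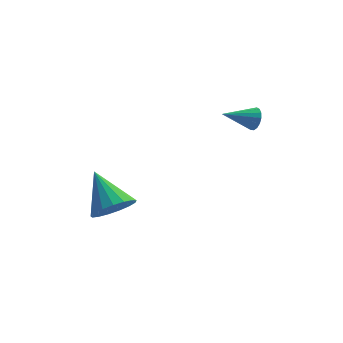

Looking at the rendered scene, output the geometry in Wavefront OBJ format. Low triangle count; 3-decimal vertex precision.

v 2.369 2.006 3.102
v 2.595 1.846 3.519
v 1.251 1.614 3.558
v 2.536 2.072 3.569
v 2.439 2.284 3.512
v 2.326 2.431 3.361
v 2.223 2.481 3.151
v 2.153 2.422 2.93
v 2.133 2.268 2.748
v 2.167 2.053 2.647
v 2.248 1.828 2.651
v 2.356 1.643 2.758
v 2.467 1.542 2.944
v 2.556 1.546 3.166
v 2.602 1.656 3.373
v -2.444 0.558 -0.752
v -1.662 0.782 -0.444
v -3.216 1.682 0.392
v -1.728 1.052 -0.754
v -1.958 1.209 -1.063
v -2.299 1.217 -1.302
v -2.674 1.074 -1.414
v -2.996 0.813 -1.375
v -3.191 0.493 -1.193
v -3.215 0.188 -0.91
v -3.063 -0.032 -0.591
v -2.768 -0.116 -0.309
v -2.4 -0.047 -0.128
v -2.041 0.162 -0.091
v -1.775 0.461 -0.205
f 2 1 4
f 2 4 3
f 4 1 5
f 4 5 3
f 5 1 6
f 5 6 3
f 6 1 7
f 6 7 3
f 7 1 8
f 7 8 3
f 8 1 9
f 8 9 3
f 9 1 10
f 9 10 3
f 10 1 11
f 10 11 3
f 11 1 12
f 11 12 3
f 12 1 13
f 12 13 3
f 13 1 14
f 13 14 3
f 14 1 15
f 14 15 3
f 15 1 2
f 15 2 3
f 17 16 19
f 17 19 18
f 19 16 20
f 19 20 18
f 20 16 21
f 20 21 18
f 21 16 22
f 21 22 18
f 22 16 23
f 22 23 18
f 23 16 24
f 23 24 18
f 24 16 25
f 24 25 18
f 25 16 26
f 25 26 18
f 26 16 27
f 26 27 18
f 27 16 28
f 27 28 18
f 28 16 29
f 28 29 18
f 29 16 30
f 29 30 18
f 30 16 17
f 30 17 18



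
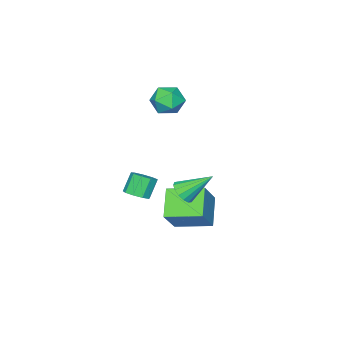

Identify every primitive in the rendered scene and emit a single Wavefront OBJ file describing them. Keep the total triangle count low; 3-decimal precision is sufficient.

v 2.74 0.032 -1.205
v 3.39 0.318 -0.994
v 1.84 1.188 0.005
v 3.276 0.536 -1.288
v 3.018 0.619 -1.559
v 2.686 0.545 -1.735
v 2.369 0.333 -1.769
v 2.151 0.041 -1.652
v 2.091 -0.254 -1.415
v 2.205 -0.472 -1.121
v 2.463 -0.555 -0.85
v 2.795 -0.481 -0.674
v 3.112 -0.269 -0.64
v 3.33 0.023 -0.757
v -0.063 -3.204 3.467
v 0.65 -3.736 2.99
v -1.15 -3.644 2.33
v -0.437 -4.176 1.853
v -0.781 -4.485 2.751
v -0.109 -4.212 3.453
v -0.391 -3.168 1.867
v 0.281 -2.895 2.569
v 0.448 -3.713 2.001
v 0.207 -4.527 2.547
v -0.707 -2.853 2.773
v -0.948 -3.667 3.319
v 1.698 -1.467 -4.935
v 0.545 -2.341 -3.783
v 0.735 0.273 -4.579
v -0.419 -0.602 -3.427
v 2.919 -1.098 -3.433
v 1.765 -1.973 -2.281
v 1.955 0.641 -3.077
v 0.802 -0.233 -1.925
v 3.271 -2.602 -2.294
v 3.62 -3.203 -2.104
v 2.958 -3.258 -1.057
v 2.609 -2.658 -1.246
v 3.859 -2.808 -1.933
v 3.197 -2.863 -0.885
v 3.823 -2.317 -1.93
v 3.161 -2.372 -0.883
v 3.528 -1.959 -2.097
v 2.866 -2.014 -1.05
v 3.113 -1.903 -2.356
v 2.451 -1.958 -1.309
v 2.772 -2.174 -2.586
v 2.11 -2.229 -1.539
v 2.665 -2.645 -2.679
v 2.003 -2.7 -1.632
v 2.841 -3.097 -2.592
v 2.179 -3.152 -1.545
v 3.218 -3.317 -2.365
v 2.556 -3.372 -1.318
f 2 1 4
f 2 4 3
f 4 1 5
f 4 5 3
f 5 1 6
f 5 6 3
f 6 1 7
f 6 7 3
f 7 1 8
f 7 8 3
f 8 1 9
f 8 9 3
f 9 1 10
f 9 10 3
f 10 1 11
f 10 11 3
f 11 1 12
f 11 12 3
f 12 1 13
f 12 13 3
f 13 1 14
f 13 14 3
f 14 1 2
f 14 2 3
f 15 26 20
f 15 20 16
f 15 16 22
f 15 22 25
f 15 25 26
f 16 20 24
f 20 26 19
f 26 25 17
f 25 22 21
f 22 16 23
f 18 24 19
f 18 19 17
f 18 17 21
f 18 21 23
f 18 23 24
f 19 24 20
f 17 19 26
f 21 17 25
f 23 21 22
f 24 23 16
f 28 30 27
f 31 28 27
f 27 30 29
f 29 31 27
f 28 34 30
f 32 28 31
f 32 34 28
f 30 34 29
f 33 31 29
f 29 34 33
f 33 32 31
f 34 32 33
f 36 35 39
f 36 39 37
f 37 39 40
f 37 40 38
f 39 35 41
f 39 41 40
f 40 41 42
f 40 42 38
f 41 35 43
f 41 43 42
f 42 43 44
f 42 44 38
f 43 35 45
f 43 45 44
f 44 45 46
f 44 46 38
f 45 35 47
f 45 47 46
f 46 47 48
f 46 48 38
f 47 35 49
f 47 49 48
f 48 49 50
f 48 50 38
f 49 35 51
f 49 51 50
f 50 51 52
f 50 52 38
f 51 35 53
f 51 53 52
f 52 53 54
f 52 54 38
f 53 35 36
f 53 36 54
f 54 36 37
f 54 37 38



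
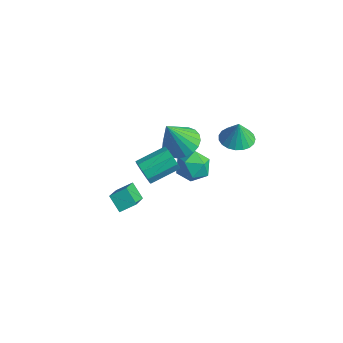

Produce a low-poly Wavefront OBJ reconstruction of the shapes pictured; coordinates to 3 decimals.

v 1.888 -2.706 2.337
v 2.222 -2.628 1.762
v 2.707 -1.276 2.228
v 2.372 -1.354 2.803
v 1.798 -2.461 1.72
v 2.282 -1.109 2.186
v 1.415 -2.409 1.967
v 1.899 -1.057 2.433
v 1.253 -2.496 2.387
v 1.738 -1.144 2.853
v 1.389 -2.681 2.783
v 1.873 -1.329 3.25
v 1.758 -2.878 2.971
v 2.242 -1.526 3.437
v 2.187 -2.995 2.862
v 2.672 -1.643 3.328
v 2.477 -2.976 2.507
v 2.961 -1.624 2.974
v 2.491 -2.831 2.073
v 2.975 -1.479 2.539
v -1.291 -0.82 -4.273
v -2.05 -0.739 -3.642
v -0.88 -0.115 -3.869
v -1.639 -0.034 -3.238
v -0.341 -2.126 -2.962
v -1.1 -2.045 -2.331
v 0.07 -1.421 -2.558
v -0.689 -1.34 -1.927
v -1.215 3.607 -3.41
v -0.576 3.511 -4.101
v -0.604 2.409 -2.679
v 0.035 2.313 -3.37
v 0.074 3.059 -2.79
v -0.304 3.8 -3.242
v -0.876 2.12 -3.538
v -1.254 2.861 -3.99
v -0.366 2.592 -4.18
v 0.221 3.173 -3.718
v -1.401 2.747 -3.062
v -0.814 3.328 -2.6
v -0.285 1.861 -0.436
v 0.668 1.686 -0.386
v -0.515 1.099 1.256
v 0.641 2.054 -0.223
v 0.455 2.389 -0.098
v 0.141 2.633 -0.031
v -0.247 2.743 -0.034
v -0.642 2.701 -0.106
v -0.975 2.513 -0.236
v -1.188 2.213 -0.4
v -1.246 1.852 -0.571
v -1.137 1.493 -0.718
v -0.881 1.197 -0.816
v -0.522 1.016 -0.849
v -0.122 0.981 -0.81
v 0.25 1.099 -0.707
v 0.529 1.348 -0.557
v 2.865 2.257 1.936
v 3.608 1.868 1.898
v 2.935 2.283 3.064
v 3.701 2.204 1.885
v 3.65 2.549 1.88
v 3.463 2.844 1.885
v 3.173 3.038 1.899
v 2.829 3.096 1.92
v 2.492 3.01 1.943
v 2.218 2.793 1.965
v 2.057 2.484 1.982
v 2.035 2.135 1.991
v 2.157 1.808 1.991
v 2.401 1.558 1.981
v 2.725 1.429 1.964
v 3.074 1.444 1.942
v 3.386 1.599 1.918
f 2 1 5
f 2 5 3
f 3 5 6
f 3 6 4
f 5 1 7
f 5 7 6
f 6 7 8
f 6 8 4
f 7 1 9
f 7 9 8
f 8 9 10
f 8 10 4
f 9 1 11
f 9 11 10
f 10 11 12
f 10 12 4
f 11 1 13
f 11 13 12
f 12 13 14
f 12 14 4
f 13 1 15
f 13 15 14
f 14 15 16
f 14 16 4
f 15 1 17
f 15 17 16
f 16 17 18
f 16 18 4
f 17 1 19
f 17 19 18
f 18 19 20
f 18 20 4
f 19 1 2
f 19 2 20
f 20 2 3
f 20 3 4
f 22 24 21
f 25 22 21
f 21 24 23
f 23 25 21
f 22 28 24
f 26 22 25
f 26 28 22
f 24 28 23
f 27 25 23
f 23 28 27
f 27 26 25
f 28 26 27
f 29 40 34
f 29 34 30
f 29 30 36
f 29 36 39
f 29 39 40
f 30 34 38
f 34 40 33
f 40 39 31
f 39 36 35
f 36 30 37
f 32 38 33
f 32 33 31
f 32 31 35
f 32 35 37
f 32 37 38
f 33 38 34
f 31 33 40
f 35 31 39
f 37 35 36
f 38 37 30
f 42 41 44
f 42 44 43
f 44 41 45
f 44 45 43
f 45 41 46
f 45 46 43
f 46 41 47
f 46 47 43
f 47 41 48
f 47 48 43
f 48 41 49
f 48 49 43
f 49 41 50
f 49 50 43
f 50 41 51
f 50 51 43
f 51 41 52
f 51 52 43
f 52 41 53
f 52 53 43
f 53 41 54
f 53 54 43
f 54 41 55
f 54 55 43
f 55 41 56
f 55 56 43
f 56 41 57
f 56 57 43
f 57 41 42
f 57 42 43
f 59 58 61
f 59 61 60
f 61 58 62
f 61 62 60
f 62 58 63
f 62 63 60
f 63 58 64
f 63 64 60
f 64 58 65
f 64 65 60
f 65 58 66
f 65 66 60
f 66 58 67
f 66 67 60
f 67 58 68
f 67 68 60
f 68 58 69
f 68 69 60
f 69 58 70
f 69 70 60
f 70 58 71
f 70 71 60
f 71 58 72
f 71 72 60
f 72 58 73
f 72 73 60
f 73 58 74
f 73 74 60
f 74 58 59
f 74 59 60



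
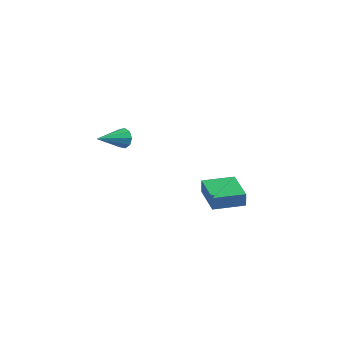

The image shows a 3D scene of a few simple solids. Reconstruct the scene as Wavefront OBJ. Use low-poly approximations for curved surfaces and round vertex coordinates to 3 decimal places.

v -2.813 -2.433 0.917
v -2.473 -2.348 1.476
v -3.207 -4.067 1.403
v -2.903 -2.226 1.537
v -3.291 -2.201 1.307
v -3.455 -2.284 0.895
v -3.318 -2.437 0.493
v -2.945 -2.588 0.289
v -2.51 -2.666 0.379
v -2.216 -2.636 0.721
v -2.202 -2.51 1.154
v 3.81 -3.725 -1.402
v 3.857 -3.785 -0.576
v 2.232 -2.526 -1.223
v 2.279 -2.586 -0.397
v 4.841 -2.374 -1.363
v 4.888 -2.434 -0.537
v 3.263 -1.175 -1.184
v 3.31 -1.235 -0.358
f 2 1 4
f 2 4 3
f 4 1 5
f 4 5 3
f 5 1 6
f 5 6 3
f 6 1 7
f 6 7 3
f 7 1 8
f 7 8 3
f 8 1 9
f 8 9 3
f 9 1 10
f 9 10 3
f 10 1 11
f 10 11 3
f 11 1 2
f 11 2 3
f 13 15 12
f 16 13 12
f 12 15 14
f 14 16 12
f 13 19 15
f 17 13 16
f 17 19 13
f 15 19 14
f 18 16 14
f 14 19 18
f 18 17 16
f 19 17 18



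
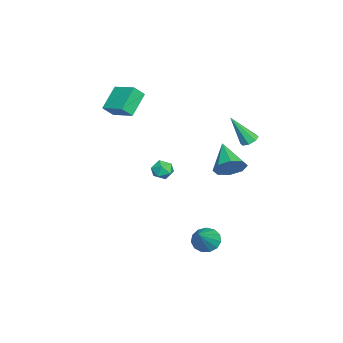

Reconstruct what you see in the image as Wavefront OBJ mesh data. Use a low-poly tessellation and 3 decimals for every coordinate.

v -2.588 -4.492 2.494
v -2.191 -5.028 3.184
v -3.869 -4.014 3.602
v -3.472 -4.551 4.292
v -1.708 -3.229 2.968
v -1.311 -3.766 3.658
v -2.989 -2.752 4.076
v -2.592 -3.288 4.766
v 1.153 3.664 3.13
v 1.711 3.707 3.105
v 1.307 2.636 4.85
v 1.531 4.033 3.317
v 1.129 4.143 3.418
v 0.742 3.973 3.351
v 0.595 3.622 3.155
v 0.775 3.295 2.943
v 1.177 3.185 2.841
v 1.564 3.355 2.908
v 3.805 2.973 2.386
v 4.297 3.045 3.183
v 2.295 2.347 3.374
v 3.942 3.65 3.024
v 3.506 3.858 2.491
v 3.245 3.548 1.896
v 3.312 2.901 1.588
v 3.668 2.297 1.748
v 4.104 2.088 2.281
v 4.364 2.398 2.876
v 3.13 1.629 -3.724
v 3.52 2.299 -4.048
v 4.61 1.411 -2.396
v 3.237 2.462 -3.705
v 2.92 2.361 -3.369
v 2.67 2.027 -3.145
v 2.566 1.567 -3.105
v 2.641 1.127 -3.261
v 2.871 0.846 -3.564
v 3.184 0.814 -3.918
v 3.48 1.041 -4.21
v 3.664 1.454 -4.348
v 3.679 1.924 -4.287
v -1.731 -1.371 -2.001
v -1.278 -1.733 -1.548
v -2.602 -1.447 -1.192
v -2.149 -1.809 -0.739
v -2.034 -1.096 -0.883
v -1.496 -1.049 -1.383
v -2.384 -2.131 -1.357
v -1.846 -2.084 -1.857
v -1.682 -2.202 -1.15
v -1.465 -1.563 -0.856
v -2.415 -1.617 -1.884
v -2.198 -0.978 -1.59
f 2 4 1
f 5 2 1
f 1 4 3
f 3 5 1
f 2 8 4
f 6 2 5
f 6 8 2
f 4 8 3
f 7 5 3
f 3 8 7
f 7 6 5
f 8 6 7
f 10 9 12
f 10 12 11
f 12 9 13
f 12 13 11
f 13 9 14
f 13 14 11
f 14 9 15
f 14 15 11
f 15 9 16
f 15 16 11
f 16 9 17
f 16 17 11
f 17 9 18
f 17 18 11
f 18 9 10
f 18 10 11
f 20 19 22
f 20 22 21
f 22 19 23
f 22 23 21
f 23 19 24
f 23 24 21
f 24 19 25
f 24 25 21
f 25 19 26
f 25 26 21
f 26 19 27
f 26 27 21
f 27 19 28
f 27 28 21
f 28 19 20
f 28 20 21
f 30 29 32
f 30 32 31
f 32 29 33
f 32 33 31
f 33 29 34
f 33 34 31
f 34 29 35
f 34 35 31
f 35 29 36
f 35 36 31
f 36 29 37
f 36 37 31
f 37 29 38
f 37 38 31
f 38 29 39
f 38 39 31
f 39 29 40
f 39 40 31
f 40 29 41
f 40 41 31
f 41 29 30
f 41 30 31
f 42 53 47
f 42 47 43
f 42 43 49
f 42 49 52
f 42 52 53
f 43 47 51
f 47 53 46
f 53 52 44
f 52 49 48
f 49 43 50
f 45 51 46
f 45 46 44
f 45 44 48
f 45 48 50
f 45 50 51
f 46 51 47
f 44 46 53
f 48 44 52
f 50 48 49
f 51 50 43



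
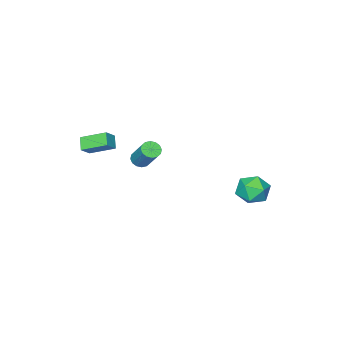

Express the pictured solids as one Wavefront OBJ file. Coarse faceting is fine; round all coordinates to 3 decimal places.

v 3.944 -2.956 1.466
v 3.536 -3.489 2.035
v 3.185 -1.707 2.091
v 2.777 -2.239 2.66
v 4.623 -2.841 2.06
v 4.215 -3.373 2.629
v 3.864 -1.591 2.685
v 3.456 -2.124 3.254
v -4.378 2.425 -2.262
v -3.692 2.735 -3.026
v -3.328 1.105 -1.854
v -2.642 1.415 -2.618
v -2.774 2.017 -1.74
v -3.424 2.833 -1.993
v -3.596 1.007 -2.887
v -4.246 1.823 -3.14
v -3.209 1.858 -3.413
v -2.701 2.482 -2.704
v -4.319 1.358 -2.176
v -3.811 1.982 -1.467
v 2.505 -0.498 1.539
v 2.98 -0.311 1.286
v 3.271 0.845 2.688
v 2.795 0.658 2.941
v 2.765 -0.135 1.186
v 3.056 1.021 2.587
v 2.481 -0.057 1.18
v 2.772 1.1 2.581
v 2.203 -0.096 1.27
v 2.494 1.06 2.671
v 2.006 -0.244 1.433
v 2.297 0.913 2.834
v 1.942 -0.459 1.624
v 2.233 0.697 3.025
v 2.029 -0.685 1.792
v 2.32 0.471 3.194
v 2.244 -0.861 1.893
v 2.535 0.295 3.294
v 2.528 -0.94 1.899
v 2.819 0.217 3.3
v 2.806 -0.9 1.809
v 3.097 0.256 3.21
v 3.003 -0.753 1.646
v 3.294 0.404 3.047
v 3.067 -0.537 1.455
v 3.358 0.619 2.856
f 2 4 1
f 5 2 1
f 1 4 3
f 3 5 1
f 2 8 4
f 6 2 5
f 6 8 2
f 4 8 3
f 7 5 3
f 3 8 7
f 7 6 5
f 8 6 7
f 9 20 14
f 9 14 10
f 9 10 16
f 9 16 19
f 9 19 20
f 10 14 18
f 14 20 13
f 20 19 11
f 19 16 15
f 16 10 17
f 12 18 13
f 12 13 11
f 12 11 15
f 12 15 17
f 12 17 18
f 13 18 14
f 11 13 20
f 15 11 19
f 17 15 16
f 18 17 10
f 22 21 25
f 22 25 23
f 23 25 26
f 23 26 24
f 25 21 27
f 25 27 26
f 26 27 28
f 26 28 24
f 27 21 29
f 27 29 28
f 28 29 30
f 28 30 24
f 29 21 31
f 29 31 30
f 30 31 32
f 30 32 24
f 31 21 33
f 31 33 32
f 32 33 34
f 32 34 24
f 33 21 35
f 33 35 34
f 34 35 36
f 34 36 24
f 35 21 37
f 35 37 36
f 36 37 38
f 36 38 24
f 37 21 39
f 37 39 38
f 38 39 40
f 38 40 24
f 39 21 41
f 39 41 40
f 40 41 42
f 40 42 24
f 41 21 43
f 41 43 42
f 42 43 44
f 42 44 24
f 43 21 45
f 43 45 44
f 44 45 46
f 44 46 24
f 45 21 22
f 45 22 46
f 46 22 23
f 46 23 24



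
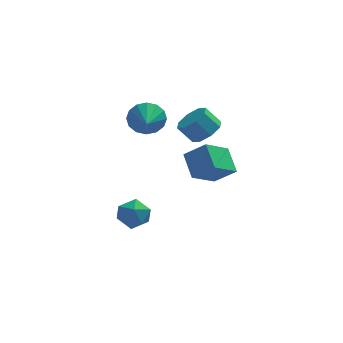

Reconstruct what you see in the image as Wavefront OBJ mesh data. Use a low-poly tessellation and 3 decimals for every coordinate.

v 0.134 -1.488 2.063
v 0.892 -1.161 2.628
v 0.084 -1.004 3.621
v -0.674 -1.332 3.057
v 0.54 -0.594 2.253
v -0.268 -0.438 3.246
v -0.05 -0.551 1.766
v -0.858 -0.395 2.76
v -0.532 -1.057 1.454
v -1.34 -0.901 2.447
v -0.624 -1.816 1.499
v -1.432 -1.659 2.492
v -0.272 -2.382 1.874
v -1.08 -2.226 2.867
v 0.318 -2.425 2.36
v -0.49 -2.269 3.354
v 0.8 -1.919 2.673
v -0.008 -1.763 3.666
v -3.03 -1.493 3.165
v -2.473 -1.215 4.024
v -3.05 -3.087 3.695
v -2.999 -1.159 4.171
v -3.533 -1.193 4.049
v -3.932 -1.307 3.69
v -4.089 -1.471 3.19
v -3.963 -1.64 2.684
v -3.586 -1.771 2.307
v -3.06 -1.826 2.16
v -2.526 -1.793 2.282
v -2.127 -1.679 2.641
v -1.97 -1.515 3.14
v -2.097 -1.345 3.647
v -3.793 -1.668 -4.53
v -3.149 -1.515 -3.7
v -4.391 -3.105 -3.8
v -3.747 -2.952 -2.97
v -4.569 -2.299 -3.132
v -4.199 -1.411 -3.582
v -3.341 -3.209 -3.918
v -2.971 -2.321 -4.368
v -2.869 -2.467 -3.321
v -3.628 -1.905 -2.836
v -3.912 -2.715 -4.664
v -4.671 -2.153 -4.179
v -0.729 -3.412 -0.219
v 0.423 -3.765 0.756
v -1.118 -2.087 0.721
v 0.034 -2.441 1.696
v 0.506 -2.299 -1.276
v 1.658 -2.653 -0.301
v 0.117 -0.975 -0.336
v 1.269 -1.328 0.639
f 2 1 5
f 2 5 3
f 3 5 6
f 3 6 4
f 5 1 7
f 5 7 6
f 6 7 8
f 6 8 4
f 7 1 9
f 7 9 8
f 8 9 10
f 8 10 4
f 9 1 11
f 9 11 10
f 10 11 12
f 10 12 4
f 11 1 13
f 11 13 12
f 12 13 14
f 12 14 4
f 13 1 15
f 13 15 14
f 14 15 16
f 14 16 4
f 15 1 17
f 15 17 16
f 16 17 18
f 16 18 4
f 17 1 2
f 17 2 18
f 18 2 3
f 18 3 4
f 20 19 22
f 20 22 21
f 22 19 23
f 22 23 21
f 23 19 24
f 23 24 21
f 24 19 25
f 24 25 21
f 25 19 26
f 25 26 21
f 26 19 27
f 26 27 21
f 27 19 28
f 27 28 21
f 28 19 29
f 28 29 21
f 29 19 30
f 29 30 21
f 30 19 31
f 30 31 21
f 31 19 32
f 31 32 21
f 32 19 20
f 32 20 21
f 33 44 38
f 33 38 34
f 33 34 40
f 33 40 43
f 33 43 44
f 34 38 42
f 38 44 37
f 44 43 35
f 43 40 39
f 40 34 41
f 36 42 37
f 36 37 35
f 36 35 39
f 36 39 41
f 36 41 42
f 37 42 38
f 35 37 44
f 39 35 43
f 41 39 40
f 42 41 34
f 46 48 45
f 49 46 45
f 45 48 47
f 47 49 45
f 46 52 48
f 50 46 49
f 50 52 46
f 48 52 47
f 51 49 47
f 47 52 51
f 51 50 49
f 52 50 51



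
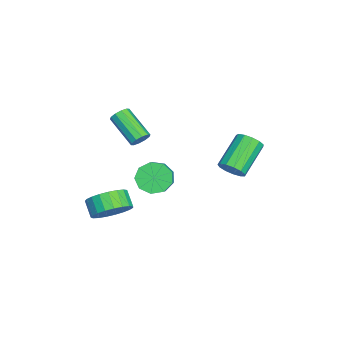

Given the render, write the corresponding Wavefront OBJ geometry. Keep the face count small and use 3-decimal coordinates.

v -0.573 3.597 -0.6
v -0.222 3.342 0.048
v -1.816 4.148 1.228
v -2.167 4.403 0.58
v -0.07 3.748 -0.023
v -1.663 4.554 1.156
v -0.078 4.106 -0.278
v -1.671 4.912 0.901
v -0.243 4.302 -0.635
v -1.836 5.109 0.545
v -0.513 4.275 -0.981
v -2.106 5.081 0.199
v -0.802 4.032 -1.206
v -2.395 4.838 -0.026
v -1.019 3.651 -1.238
v -2.612 4.457 -0.058
v -1.094 3.253 -1.068
v -2.687 4.059 0.112
v -1.004 2.964 -0.749
v -2.597 3.77 0.431
v -0.777 2.876 -0.383
v -2.371 3.682 0.797
v -0.486 3.017 -0.086
v -2.079 3.823 1.094
v 4.244 -1.783 -0.547
v 4.682 -1.209 0.243
v 3.994 -1.583 0.896
v 3.556 -2.157 0.107
v 4.377 -0.928 0.082
v 3.689 -1.302 0.736
v 4.048 -0.794 -0.187
v 3.361 -1.169 0.467
v 3.754 -0.832 -0.518
v 3.066 -1.206 0.135
v 3.544 -1.034 -0.855
v 2.856 -1.408 -0.201
v 3.455 -1.366 -1.138
v 2.768 -1.74 -0.484
v 3.503 -1.769 -1.319
v 2.815 -2.144 -0.665
v 3.679 -2.175 -1.366
v 2.991 -2.55 -0.713
v 3.952 -2.514 -1.272
v 3.264 -2.888 -0.618
v 4.276 -2.725 -1.052
v 3.588 -3.099 -0.399
v 4.594 -2.774 -0.745
v 3.906 -3.148 -0.092
v 4.852 -2.652 -0.404
v 4.164 -3.026 0.25
v 5.005 -2.379 -0.087
v 4.317 -2.753 0.566
v 5.026 -2.003 0.15
v 4.338 -2.377 0.803
v 4.912 -1.589 0.267
v 4.224 -1.963 0.92
v 2.189 0.078 0.612
v 2.594 -0.591 0.09
v 3.615 -0.547 0.827
v 3.211 0.122 1.348
v 2.739 -0.011 -0.145
v 3.76 0.033 0.591
v 2.627 0.611 -0.027
v 3.648 0.655 0.709
v 2.31 0.984 0.39
v 3.331 1.027 1.127
v 1.937 0.932 0.911
v 2.958 0.976 1.648
v 1.681 0.482 1.292
v 2.703 0.525 2.029
v 1.664 -0.158 1.355
v 2.685 -0.114 2.091
v 1.892 -0.687 1.069
v 2.914 -0.643 1.806
v 2.259 -0.858 0.57
v 3.281 -0.815 1.307
v -0.685 -0.995 1.27
v -0.252 -1.379 1.309
v -1.423 -2.589 2.37
v -1.855 -2.205 2.33
v -0.228 -1.157 1.589
v -1.399 -2.367 2.65
v -0.379 -0.872 1.747
v -1.55 -2.082 2.808
v -0.646 -0.635 1.722
v -1.817 -1.845 2.783
v -0.928 -0.535 1.525
v -2.099 -1.745 2.586
v -1.117 -0.611 1.23
v -2.288 -1.821 2.291
v -1.141 -0.833 0.95
v -2.312 -2.043 2.011
v -0.99 -1.118 0.792
v -2.161 -2.328 1.853
v -0.723 -1.355 0.817
v -1.894 -2.565 1.878
v -0.441 -1.455 1.014
v -1.612 -2.665 2.075
f 2 1 5
f 2 5 3
f 3 5 6
f 3 6 4
f 5 1 7
f 5 7 6
f 6 7 8
f 6 8 4
f 7 1 9
f 7 9 8
f 8 9 10
f 8 10 4
f 9 1 11
f 9 11 10
f 10 11 12
f 10 12 4
f 11 1 13
f 11 13 12
f 12 13 14
f 12 14 4
f 13 1 15
f 13 15 14
f 14 15 16
f 14 16 4
f 15 1 17
f 15 17 16
f 16 17 18
f 16 18 4
f 17 1 19
f 17 19 18
f 18 19 20
f 18 20 4
f 19 1 21
f 19 21 20
f 20 21 22
f 20 22 4
f 21 1 23
f 21 23 22
f 22 23 24
f 22 24 4
f 23 1 2
f 23 2 24
f 24 2 3
f 24 3 4
f 26 25 29
f 26 29 27
f 27 29 30
f 27 30 28
f 29 25 31
f 29 31 30
f 30 31 32
f 30 32 28
f 31 25 33
f 31 33 32
f 32 33 34
f 32 34 28
f 33 25 35
f 33 35 34
f 34 35 36
f 34 36 28
f 35 25 37
f 35 37 36
f 36 37 38
f 36 38 28
f 37 25 39
f 37 39 38
f 38 39 40
f 38 40 28
f 39 25 41
f 39 41 40
f 40 41 42
f 40 42 28
f 41 25 43
f 41 43 42
f 42 43 44
f 42 44 28
f 43 25 45
f 43 45 44
f 44 45 46
f 44 46 28
f 45 25 47
f 45 47 46
f 46 47 48
f 46 48 28
f 47 25 49
f 47 49 48
f 48 49 50
f 48 50 28
f 49 25 51
f 49 51 50
f 50 51 52
f 50 52 28
f 51 25 53
f 51 53 52
f 52 53 54
f 52 54 28
f 53 25 55
f 53 55 54
f 54 55 56
f 54 56 28
f 55 25 26
f 55 26 56
f 56 26 27
f 56 27 28
f 58 57 61
f 58 61 59
f 59 61 62
f 59 62 60
f 61 57 63
f 61 63 62
f 62 63 64
f 62 64 60
f 63 57 65
f 63 65 64
f 64 65 66
f 64 66 60
f 65 57 67
f 65 67 66
f 66 67 68
f 66 68 60
f 67 57 69
f 67 69 68
f 68 69 70
f 68 70 60
f 69 57 71
f 69 71 70
f 70 71 72
f 70 72 60
f 71 57 73
f 71 73 72
f 72 73 74
f 72 74 60
f 73 57 75
f 73 75 74
f 74 75 76
f 74 76 60
f 75 57 58
f 75 58 76
f 76 58 59
f 76 59 60
f 78 77 81
f 78 81 79
f 79 81 82
f 79 82 80
f 81 77 83
f 81 83 82
f 82 83 84
f 82 84 80
f 83 77 85
f 83 85 84
f 84 85 86
f 84 86 80
f 85 77 87
f 85 87 86
f 86 87 88
f 86 88 80
f 87 77 89
f 87 89 88
f 88 89 90
f 88 90 80
f 89 77 91
f 89 91 90
f 90 91 92
f 90 92 80
f 91 77 93
f 91 93 92
f 92 93 94
f 92 94 80
f 93 77 95
f 93 95 94
f 94 95 96
f 94 96 80
f 95 77 97
f 95 97 96
f 96 97 98
f 96 98 80
f 97 77 78
f 97 78 98
f 98 78 79
f 98 79 80



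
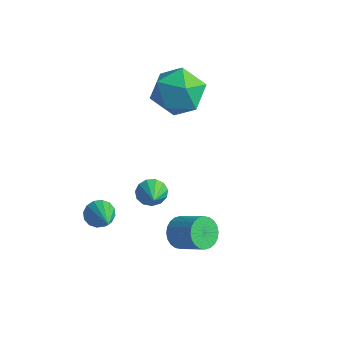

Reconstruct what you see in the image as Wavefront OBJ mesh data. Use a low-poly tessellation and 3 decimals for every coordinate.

v -3.75 1.91 0.282
v -2.955 1.468 -0.514
v -3.945 0.132 1.074
v -3.15 -0.31 0.278
v -2.78 0.447 1.145
v -2.659 1.546 0.656
v -4.241 0.054 -0.096
v -4.12 1.153 -0.585
v -3.258 0.321 -0.748
v -2.355 0.564 0.019
v -4.545 1.036 0.541
v -3.642 1.279 1.308
v -2.767 -1.6 -3.912
v -2.348 -1.539 -4.392
v -2.093 -2.26 -3.408
v -2.27 -1.278 -4.155
v -2.35 -1.12 -3.841
v -2.562 -1.114 -3.55
v -2.839 -1.262 -3.373
v -3.094 -1.518 -3.368
v -3.244 -1.799 -3.535
v -3.244 -2.018 -3.822
v -3.091 -2.103 -4.138
v -2.836 -2.029 -4.382
v -2.559 -1.818 -4.477
v -0.606 -2.458 -4.252
v -0.256 -2.844 -4.735
v 0.855 -2.768 -3.99
v 0.506 -2.382 -3.508
v -0.211 -2.587 -4.828
v 0.9 -2.512 -4.083
v -0.226 -2.311 -4.834
v 0.885 -2.235 -4.089
v -0.299 -2.056 -4.751
v 0.813 -1.981 -4.006
v -0.418 -1.863 -4.592
v 0.693 -1.788 -3.847
v -0.566 -1.761 -4.382
v 0.545 -1.685 -3.637
v -0.72 -1.764 -4.152
v 0.391 -1.689 -3.407
v -0.857 -1.874 -3.937
v 0.254 -1.798 -3.192
v -0.955 -2.072 -3.77
v 0.156 -1.996 -3.025
v -1 -2.328 -3.677
v 0.111 -2.253 -2.932
v -0.985 -2.605 -3.671
v 0.126 -2.529 -2.926
v -0.913 -2.859 -3.754
v 0.199 -2.784 -3.009
v -0.793 -3.052 -3.913
v 0.318 -2.977 -3.168
v -0.645 -3.155 -4.123
v 0.466 -3.079 -3.378
v -0.491 -3.151 -4.353
v 0.62 -3.076 -3.608
v -0.354 -3.042 -4.568
v 0.757 -2.966 -3.823
v -3.822 -3.452 -4.503
v -3.387 -3.023 -4.657
v -2.458 -4.428 -3.377
v -3.528 -2.907 -4.387
v -3.747 -2.937 -4.148
v -3.986 -3.105 -4.004
v -4.182 -3.366 -3.993
v -4.28 -3.65 -4.12
v -4.256 -3.881 -4.349
v -4.116 -3.997 -4.62
v -3.896 -3.966 -4.859
v -3.657 -3.798 -5.003
v -3.461 -3.537 -5.013
v -3.363 -3.253 -4.887
f 1 12 6
f 1 6 2
f 1 2 8
f 1 8 11
f 1 11 12
f 2 6 10
f 6 12 5
f 12 11 3
f 11 8 7
f 8 2 9
f 4 10 5
f 4 5 3
f 4 3 7
f 4 7 9
f 4 9 10
f 5 10 6
f 3 5 12
f 7 3 11
f 9 7 8
f 10 9 2
f 14 13 16
f 14 16 15
f 16 13 17
f 16 17 15
f 17 13 18
f 17 18 15
f 18 13 19
f 18 19 15
f 19 13 20
f 19 20 15
f 20 13 21
f 20 21 15
f 21 13 22
f 21 22 15
f 22 13 23
f 22 23 15
f 23 13 24
f 23 24 15
f 24 13 25
f 24 25 15
f 25 13 14
f 25 14 15
f 27 26 30
f 27 30 28
f 28 30 31
f 28 31 29
f 30 26 32
f 30 32 31
f 31 32 33
f 31 33 29
f 32 26 34
f 32 34 33
f 33 34 35
f 33 35 29
f 34 26 36
f 34 36 35
f 35 36 37
f 35 37 29
f 36 26 38
f 36 38 37
f 37 38 39
f 37 39 29
f 38 26 40
f 38 40 39
f 39 40 41
f 39 41 29
f 40 26 42
f 40 42 41
f 41 42 43
f 41 43 29
f 42 26 44
f 42 44 43
f 43 44 45
f 43 45 29
f 44 26 46
f 44 46 45
f 45 46 47
f 45 47 29
f 46 26 48
f 46 48 47
f 47 48 49
f 47 49 29
f 48 26 50
f 48 50 49
f 49 50 51
f 49 51 29
f 50 26 52
f 50 52 51
f 51 52 53
f 51 53 29
f 52 26 54
f 52 54 53
f 53 54 55
f 53 55 29
f 54 26 56
f 54 56 55
f 55 56 57
f 55 57 29
f 56 26 58
f 56 58 57
f 57 58 59
f 57 59 29
f 58 26 27
f 58 27 59
f 59 27 28
f 59 28 29
f 61 60 63
f 61 63 62
f 63 60 64
f 63 64 62
f 64 60 65
f 64 65 62
f 65 60 66
f 65 66 62
f 66 60 67
f 66 67 62
f 67 60 68
f 67 68 62
f 68 60 69
f 68 69 62
f 69 60 70
f 69 70 62
f 70 60 71
f 70 71 62
f 71 60 72
f 71 72 62
f 72 60 73
f 72 73 62
f 73 60 61
f 73 61 62



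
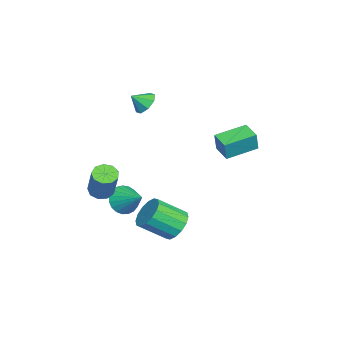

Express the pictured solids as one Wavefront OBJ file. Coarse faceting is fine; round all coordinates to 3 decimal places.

v -0.572 -2.529 -4.038
v 0.211 -2.857 -4.529
v 0.432 -1.411 -3.182
v 0.08 -2.555 -4.769
v -0.163 -2.249 -4.884
v -0.478 -1.991 -4.852
v -0.808 -1.826 -4.679
v -1.098 -1.783 -4.396
v -1.296 -1.869 -4.051
v -1.37 -2.069 -3.703
v -1.306 -2.349 -3.414
v -1.114 -2.66 -3.232
v -0.829 -2.948 -3.19
v -0.5 -3.164 -3.295
v -0.183 -3.27 -3.528
v 0.067 -3.248 -3.849
v 0.206 -3.102 -4.203
v 2.041 0.604 -4.256
v 3.041 0.66 -4.497
v 3.399 -0.848 -3.365
v 2.399 -0.904 -3.124
v 2.985 0.97 -4.067
v 3.343 -0.539 -2.934
v 2.677 1.182 -3.687
v 3.034 -0.327 -2.555
v 2.198 1.239 -3.46
v 2.555 -0.27 -2.328
v 1.677 1.126 -3.446
v 2.034 -0.383 -2.314
v 1.254 0.873 -3.65
v 1.611 -0.636 -2.517
v 1.041 0.548 -4.015
v 1.399 -0.96 -2.883
v 1.097 0.239 -4.446
v 1.455 -1.27 -3.313
v 1.406 0.027 -4.825
v 1.763 -1.482 -3.693
v 1.885 -0.03 -5.052
v 2.242 -1.539 -3.92
v 2.406 0.083 -5.066
v 2.763 -1.426 -3.934
v 2.829 0.336 -4.863
v 3.186 -1.173 -3.73
v -2.775 -1.591 2.344
v -2.119 -1.77 1.886
v -2.525 -2.349 2.996
v -1.992 -1.346 2.33
v -2.325 -1.065 2.783
v -2.92 -1.093 2.978
v -3.431 -1.413 2.802
v -3.557 -1.837 2.357
v -3.225 -2.118 1.905
v -2.629 -2.09 1.709
v 2.031 -3.368 -1.761
v 2.507 -3.879 -1.934
v 3.605 -3.483 -0.093
v 3.129 -2.972 0.081
v 2.653 -3.445 -2.115
v 3.751 -3.049 -0.274
v 2.508 -2.975 -2.13
v 3.606 -2.578 -0.289
v 2.139 -2.688 -1.972
v 3.238 -2.292 -0.131
v 1.72 -2.72 -1.715
v 2.819 -2.324 0.126
v 1.447 -3.055 -1.479
v 2.545 -2.659 0.362
v 1.446 -3.537 -1.376
v 2.544 -3.14 0.466
v 1.72 -3.939 -1.452
v 2.818 -3.543 0.389
v 2.138 -4.075 -1.673
v 3.237 -3.678 0.168
v 1.199 4.224 2.104
v 1.52 4.139 3.246
v 2.134 4.819 1.885
v 2.455 4.734 3.027
v 2.105 2.666 1.733
v 2.426 2.581 2.875
v 3.04 3.261 1.514
v 3.361 3.176 2.656
f 2 1 4
f 2 4 3
f 4 1 5
f 4 5 3
f 5 1 6
f 5 6 3
f 6 1 7
f 6 7 3
f 7 1 8
f 7 8 3
f 8 1 9
f 8 9 3
f 9 1 10
f 9 10 3
f 10 1 11
f 10 11 3
f 11 1 12
f 11 12 3
f 12 1 13
f 12 13 3
f 13 1 14
f 13 14 3
f 14 1 15
f 14 15 3
f 15 1 16
f 15 16 3
f 16 1 17
f 16 17 3
f 17 1 2
f 17 2 3
f 19 18 22
f 19 22 20
f 20 22 23
f 20 23 21
f 22 18 24
f 22 24 23
f 23 24 25
f 23 25 21
f 24 18 26
f 24 26 25
f 25 26 27
f 25 27 21
f 26 18 28
f 26 28 27
f 27 28 29
f 27 29 21
f 28 18 30
f 28 30 29
f 29 30 31
f 29 31 21
f 30 18 32
f 30 32 31
f 31 32 33
f 31 33 21
f 32 18 34
f 32 34 33
f 33 34 35
f 33 35 21
f 34 18 36
f 34 36 35
f 35 36 37
f 35 37 21
f 36 18 38
f 36 38 37
f 37 38 39
f 37 39 21
f 38 18 40
f 38 40 39
f 39 40 41
f 39 41 21
f 40 18 42
f 40 42 41
f 41 42 43
f 41 43 21
f 42 18 19
f 42 19 43
f 43 19 20
f 43 20 21
f 45 44 47
f 45 47 46
f 47 44 48
f 47 48 46
f 48 44 49
f 48 49 46
f 49 44 50
f 49 50 46
f 50 44 51
f 50 51 46
f 51 44 52
f 51 52 46
f 52 44 53
f 52 53 46
f 53 44 45
f 53 45 46
f 55 54 58
f 55 58 56
f 56 58 59
f 56 59 57
f 58 54 60
f 58 60 59
f 59 60 61
f 59 61 57
f 60 54 62
f 60 62 61
f 61 62 63
f 61 63 57
f 62 54 64
f 62 64 63
f 63 64 65
f 63 65 57
f 64 54 66
f 64 66 65
f 65 66 67
f 65 67 57
f 66 54 68
f 66 68 67
f 67 68 69
f 67 69 57
f 68 54 70
f 68 70 69
f 69 70 71
f 69 71 57
f 70 54 72
f 70 72 71
f 71 72 73
f 71 73 57
f 72 54 55
f 72 55 73
f 73 55 56
f 73 56 57
f 75 77 74
f 78 75 74
f 74 77 76
f 76 78 74
f 75 81 77
f 79 75 78
f 79 81 75
f 77 81 76
f 80 78 76
f 76 81 80
f 80 79 78
f 81 79 80



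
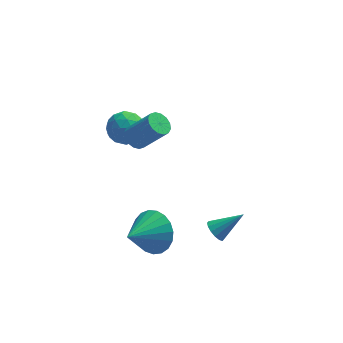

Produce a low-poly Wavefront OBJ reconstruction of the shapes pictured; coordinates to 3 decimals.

v -3.003 -0.674 2.454
v -2.693 -0.997 2.118
v -1.767 -1.329 3.289
v -2.077 -1.006 3.626
v -2.574 -0.733 2.099
v -1.648 -1.065 3.27
v -2.571 -0.453 2.175
v -1.645 -0.785 3.347
v -2.683 -0.233 2.326
v -1.757 -0.565 3.498
v -2.881 -0.13 2.512
v -1.955 -0.463 3.683
v -3.112 -0.174 2.682
v -2.185 -0.506 3.853
v -3.313 -0.351 2.791
v -2.387 -0.683 3.962
v -3.432 -0.615 2.81
v -2.506 -0.947 3.981
v -3.435 -0.895 2.733
v -2.509 -1.227 3.905
v -3.323 -1.115 2.582
v -2.397 -1.447 3.754
v -3.125 -1.217 2.397
v -2.199 -1.55 3.568
v -2.895 -1.174 2.227
v -1.968 -1.506 3.398
v -3.826 1.966 1.067
v -3.042 2.272 1.094
v -3.338 0.748 0.706
v -2.554 1.054 0.733
v -2.993 0.958 1.445
v -3.295 1.711 1.667
v -3.085 1.309 0.133
v -3.387 2.062 0.355
v -2.585 1.866 0.516
v -2.528 1.649 1.327
v -3.852 1.371 0.473
v -3.795 1.154 1.284
v -3.477 2.226 1.112
v -2.903 0.794 0.688
v -3.161 0.738 1.106
v -2.701 0.917 1.122
v -3.625 1.896 1.449
v -3.165 2.076 1.465
v -3.136 1.304 1.671
v -3.215 0.944 0.335
v -2.755 1.124 0.351
v -3.679 2.103 0.678
v -3.219 2.282 0.694
v -3.244 1.716 0.129
v -2.747 2.167 0.788
v -2.461 1.451 0.577
v -2.773 1.601 0.224
v -2.95 2.044 0.354
v -2.714 2.039 1.265
v -2.427 1.323 1.053
v -2.685 1.267 1.471
v -2.862 1.71 1.602
v -2.445 1.801 0.926
v -3.953 1.697 0.747
v -3.666 0.981 0.535
v -3.518 1.31 0.198
v -3.695 1.753 0.329
v -3.919 1.569 1.223
v -3.633 0.853 1.012
v -3.43 0.976 1.446
v -3.607 1.419 1.576
v -3.935 1.219 0.874
v -0.056 -2.578 -2.203
v 0.255 -2.52 -2.629
v 1.076 -2.442 -1.357
v 0.176 -2.266 -2.563
v 0.035 -2.095 -2.402
v -0.131 -2.054 -2.187
v -0.276 -2.153 -1.977
v -0.363 -2.366 -1.827
v -0.367 -2.636 -1.778
v -0.288 -2.89 -1.843
v -0.147 -3.061 -2.005
v 0.019 -3.102 -2.219
v 0.165 -3.003 -2.43
v 0.251 -2.79 -2.58
v -2.637 -3.485 -0.856
v -1.974 -3.652 -0.127
v -3.723 -4.335 -0.064
v -2.156 -3.301 0.001
v -2.421 -2.981 -0.02
v -2.724 -2.749 -0.185
v -3.012 -2.644 -0.466
v -3.235 -2.684 -0.815
v -3.354 -2.863 -1.17
v -3.35 -3.149 -1.472
v -3.223 -3.493 -1.667
v -2.994 -3.836 -1.722
v -2.704 -4.119 -1.627
v -2.402 -4.291 -1.399
v -2.141 -4.324 -1.077
v -1.966 -4.212 -0.717
v -1.907 -3.975 -0.381
f 2 1 5
f 2 5 3
f 3 5 6
f 3 6 4
f 5 1 7
f 5 7 6
f 6 7 8
f 6 8 4
f 7 1 9
f 7 9 8
f 8 9 10
f 8 10 4
f 9 1 11
f 9 11 10
f 10 11 12
f 10 12 4
f 11 1 13
f 11 13 12
f 12 13 14
f 12 14 4
f 13 1 15
f 13 15 14
f 14 15 16
f 14 16 4
f 15 1 17
f 15 17 16
f 16 17 18
f 16 18 4
f 17 1 19
f 17 19 18
f 18 19 20
f 18 20 4
f 19 1 21
f 19 21 20
f 20 21 22
f 20 22 4
f 21 1 23
f 21 23 22
f 22 23 24
f 22 24 4
f 23 1 25
f 23 25 24
f 24 25 26
f 24 26 4
f 25 1 2
f 25 2 26
f 26 2 3
f 26 3 4
f 27 64 43
f 64 38 67
f 43 67 32
f 64 67 43
f 27 43 39
f 43 32 44
f 39 44 28
f 43 44 39
f 27 39 48
f 39 28 49
f 48 49 34
f 39 49 48
f 27 48 60
f 48 34 63
f 60 63 37
f 48 63 60
f 27 60 64
f 60 37 68
f 64 68 38
f 60 68 64
f 28 44 55
f 44 32 58
f 55 58 36
f 44 58 55
f 32 67 45
f 67 38 66
f 45 66 31
f 67 66 45
f 38 68 65
f 68 37 61
f 65 61 29
f 68 61 65
f 37 63 62
f 63 34 50
f 62 50 33
f 63 50 62
f 34 49 54
f 49 28 51
f 54 51 35
f 49 51 54
f 30 56 42
f 56 36 57
f 42 57 31
f 56 57 42
f 30 42 40
f 42 31 41
f 40 41 29
f 42 41 40
f 30 40 47
f 40 29 46
f 47 46 33
f 40 46 47
f 30 47 52
f 47 33 53
f 52 53 35
f 47 53 52
f 30 52 56
f 52 35 59
f 56 59 36
f 52 59 56
f 31 57 45
f 57 36 58
f 45 58 32
f 57 58 45
f 29 41 65
f 41 31 66
f 65 66 38
f 41 66 65
f 33 46 62
f 46 29 61
f 62 61 37
f 46 61 62
f 35 53 54
f 53 33 50
f 54 50 34
f 53 50 54
f 36 59 55
f 59 35 51
f 55 51 28
f 59 51 55
f 70 69 72
f 70 72 71
f 72 69 73
f 72 73 71
f 73 69 74
f 73 74 71
f 74 69 75
f 74 75 71
f 75 69 76
f 75 76 71
f 76 69 77
f 76 77 71
f 77 69 78
f 77 78 71
f 78 69 79
f 78 79 71
f 79 69 80
f 79 80 71
f 80 69 81
f 80 81 71
f 81 69 82
f 81 82 71
f 82 69 70
f 82 70 71
f 84 83 86
f 84 86 85
f 86 83 87
f 86 87 85
f 87 83 88
f 87 88 85
f 88 83 89
f 88 89 85
f 89 83 90
f 89 90 85
f 90 83 91
f 90 91 85
f 91 83 92
f 91 92 85
f 92 83 93
f 92 93 85
f 93 83 94
f 93 94 85
f 94 83 95
f 94 95 85
f 95 83 96
f 95 96 85
f 96 83 97
f 96 97 85
f 97 83 98
f 97 98 85
f 98 83 99
f 98 99 85
f 99 83 84
f 99 84 85



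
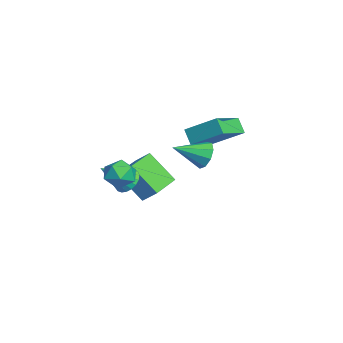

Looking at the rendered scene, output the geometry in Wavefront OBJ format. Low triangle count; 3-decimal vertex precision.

v -0.523 2.407 0.898
v -0.178 2.113 0.132
v -0.277 0.753 1.642
v 0.263 2.338 0.486
v 0.336 2.595 1.032
v 0.008 2.764 1.516
v -0.569 2.766 1.711
v -1.124 2.6 1.525
v -1.398 2.343 1.045
v -1.263 2.116 0.497
v -0.781 2.025 0.136
v -0.621 -0.729 -2.243
v -1.389 -1.954 -0.639
v -2.296 0.364 -2.211
v -3.064 -0.861 -0.606
v -0.156 -0.039 -1.494
v -0.924 -1.264 0.111
v -1.831 1.054 -1.461
v -2.599 -0.171 0.143
v -3.039 1.654 1.536
v -2.252 3.204 2.641
v -4.582 2.978 0.778
v -3.795 4.528 1.883
v -2.425 1.912 0.737
v -1.638 3.462 1.842
v -3.968 3.236 -0.021
v -3.181 4.786 1.084
v -0.267 -1.514 -0.573
v 0.499 -1.354 -0.781
v 0.367 -2.866 0.713
v 0.449 -1.137 -0.529
v 0.274 -0.985 -0.284
v 0.006 -0.925 -0.089
v -0.309 -0.967 0.023
v -0.617 -1.104 0.031
v -0.864 -1.311 -0.065
v -1.008 -1.554 -0.249
v -1.024 -1.79 -0.489
v -0.909 -1.978 -0.744
v -0.682 -2.086 -0.969
v -0.384 -2.095 -1.125
v -0.066 -2.004 -1.186
v 0.218 -1.828 -1.141
v 0.418 -1.598 -0.998
v 2.037 -2.067 1.455
v 2.533 -1.31 1.647
v 3.287 -2.89 1.473
v 3.783 -2.133 1.665
v 3.204 -2.479 2.298
v 2.431 -1.971 2.287
v 3.389 -2.229 0.833
v 2.616 -1.721 0.822
v 3.368 -1.41 1.263
v 3.254 -1.565 2.168
v 2.566 -2.635 0.952
v 2.452 -2.79 1.857
f 2 1 4
f 2 4 3
f 4 1 5
f 4 5 3
f 5 1 6
f 5 6 3
f 6 1 7
f 6 7 3
f 7 1 8
f 7 8 3
f 8 1 9
f 8 9 3
f 9 1 10
f 9 10 3
f 10 1 11
f 10 11 3
f 11 1 2
f 11 2 3
f 13 15 12
f 16 13 12
f 12 15 14
f 14 16 12
f 13 19 15
f 17 13 16
f 17 19 13
f 15 19 14
f 18 16 14
f 14 19 18
f 18 17 16
f 19 17 18
f 21 23 20
f 24 21 20
f 20 23 22
f 22 24 20
f 21 27 23
f 25 21 24
f 25 27 21
f 23 27 22
f 26 24 22
f 22 27 26
f 26 25 24
f 27 25 26
f 29 28 31
f 29 31 30
f 31 28 32
f 31 32 30
f 32 28 33
f 32 33 30
f 33 28 34
f 33 34 30
f 34 28 35
f 34 35 30
f 35 28 36
f 35 36 30
f 36 28 37
f 36 37 30
f 37 28 38
f 37 38 30
f 38 28 39
f 38 39 30
f 39 28 40
f 39 40 30
f 40 28 41
f 40 41 30
f 41 28 42
f 41 42 30
f 42 28 43
f 42 43 30
f 43 28 44
f 43 44 30
f 44 28 29
f 44 29 30
f 45 56 50
f 45 50 46
f 45 46 52
f 45 52 55
f 45 55 56
f 46 50 54
f 50 56 49
f 56 55 47
f 55 52 51
f 52 46 53
f 48 54 49
f 48 49 47
f 48 47 51
f 48 51 53
f 48 53 54
f 49 54 50
f 47 49 56
f 51 47 55
f 53 51 52
f 54 53 46

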